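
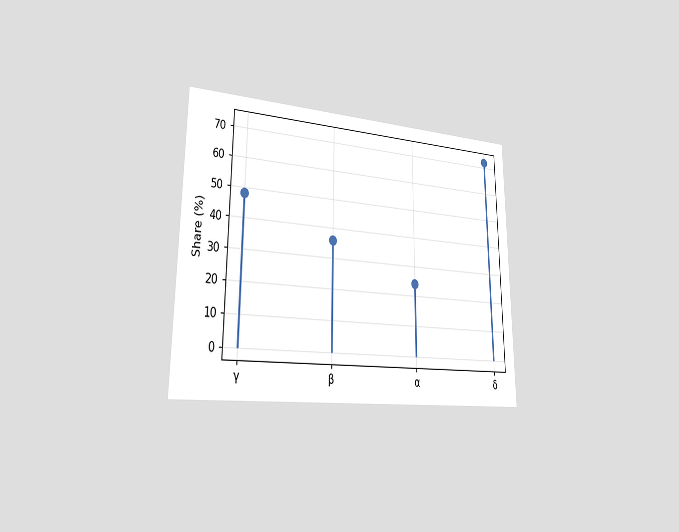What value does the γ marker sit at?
48%

The chart is viewed slightly from the left. The γ marker sits at 48%.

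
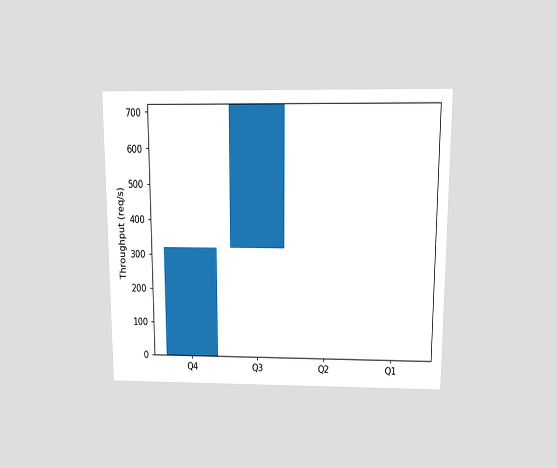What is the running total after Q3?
720req/s

The chart is viewed slightly from above. After Q3 the running total reaches 720req/s.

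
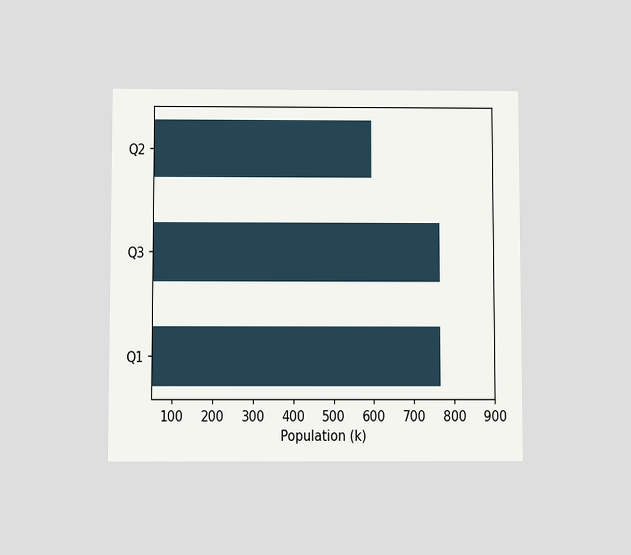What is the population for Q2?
595k

The chart is viewed slightly from below. Reading along the chart's x-axis, the Q2 bar reaches 595k.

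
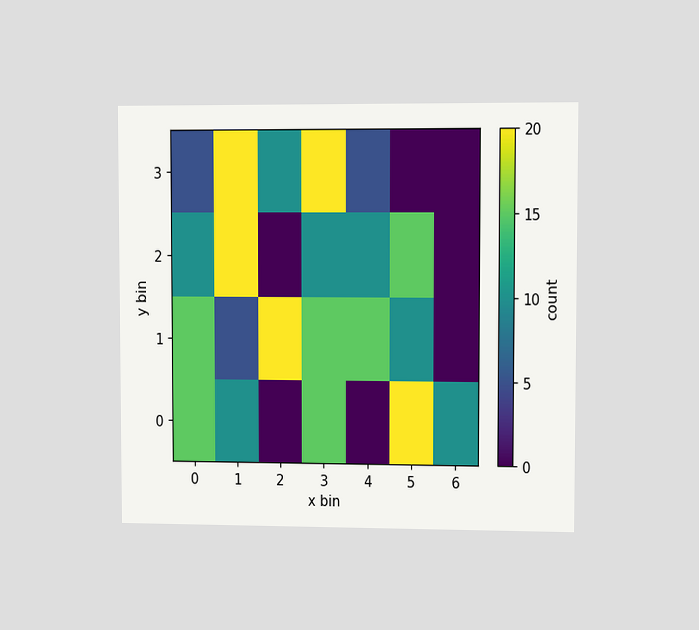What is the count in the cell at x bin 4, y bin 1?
15

The chart is viewed at a slight angle. Matching the cell (4, 1) against the colorbar gives 15.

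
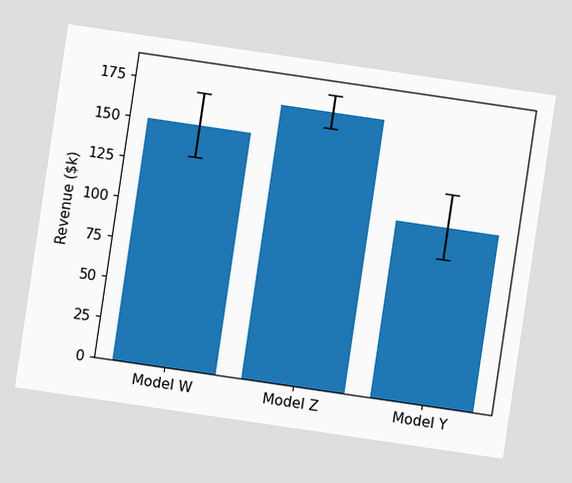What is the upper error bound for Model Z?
$180k

The chart is tilted about 8° clockwise. The Model Z bar's upper whisker reaches $180k.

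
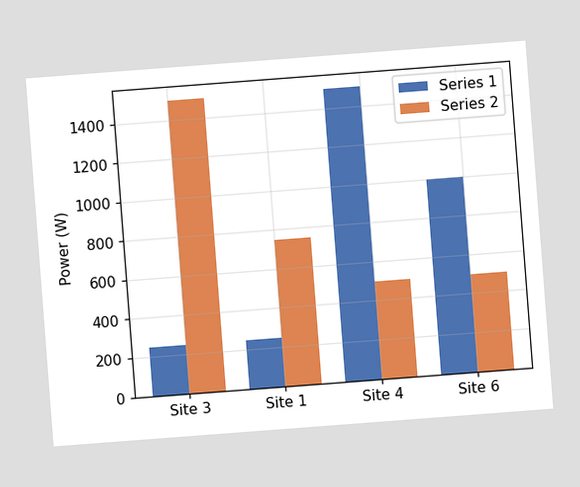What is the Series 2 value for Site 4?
500W

The chart is tilted about 4° counter-clockwise. The Series 2 bar at Site 4 reaches 500W on the y-axis.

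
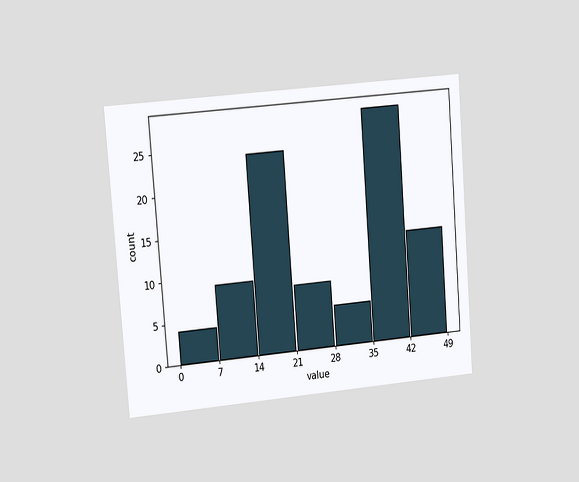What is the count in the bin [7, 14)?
9

The chart is tilted about 4° counter-clockwise and viewed slightly from the left. The [7, 14) bin has height 9.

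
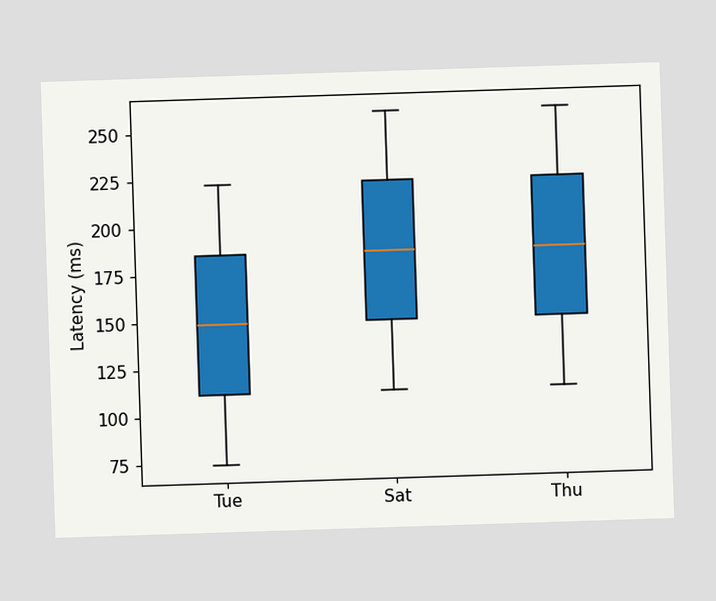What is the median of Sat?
The median line in the Sat box sits at 185ms.

185ms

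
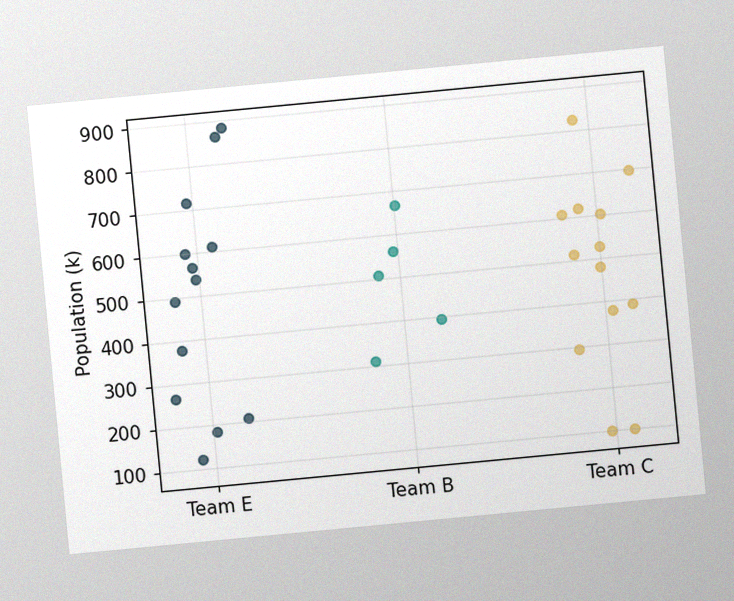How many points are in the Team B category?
The chart is tilted about 5° counter-clockwise, with some photo noise. Counting the markers in the Team B column gives 5.

5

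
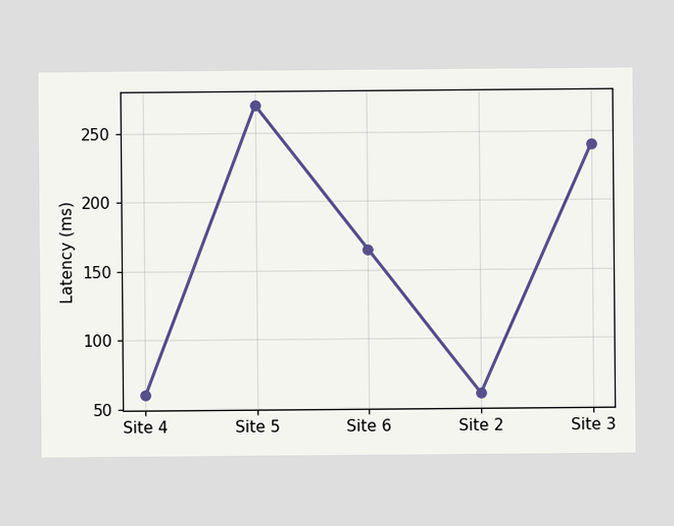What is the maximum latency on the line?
The highest point is at Site 5, and reading across to the y-axis gives 270ms.

270ms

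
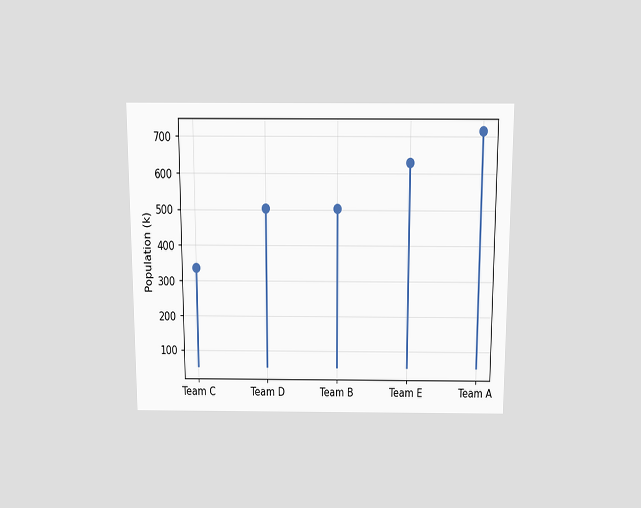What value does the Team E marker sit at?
The chart is viewed slightly from above. The Team E marker sits at 630k.

630k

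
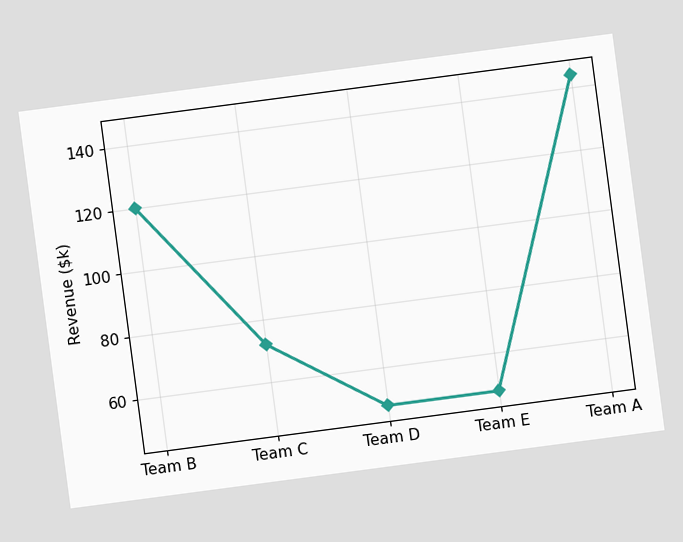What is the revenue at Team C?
$72k

The chart is tilted about 8° counter-clockwise. At Team C, the line is at $72k.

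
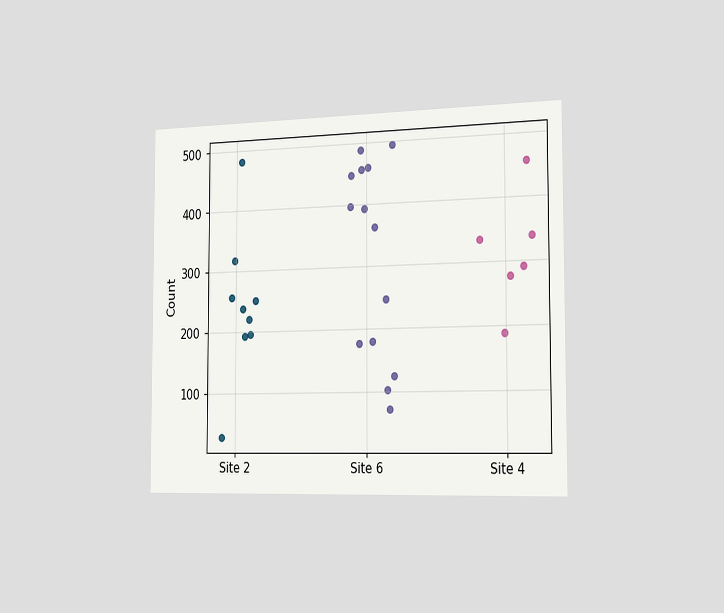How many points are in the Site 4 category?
6

The chart is viewed slightly from the right. Counting the markers in the Site 4 column gives 6.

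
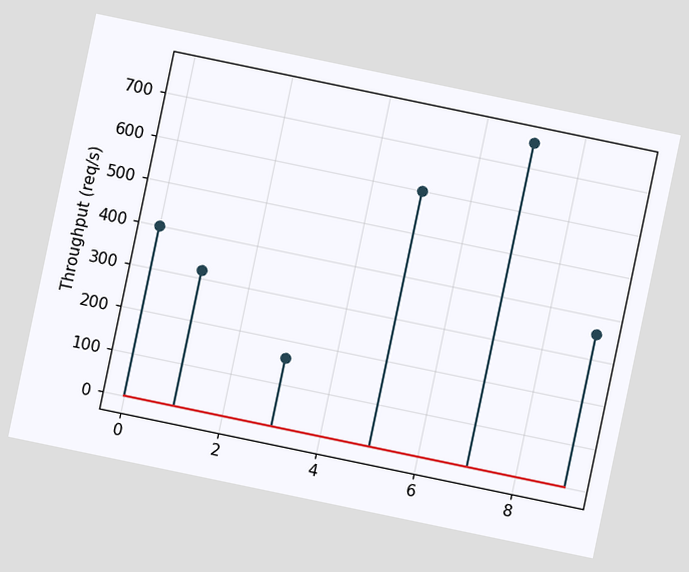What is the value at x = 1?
320req/s

The chart is tilted about 12° clockwise. The stem at x=1 reaches 320req/s.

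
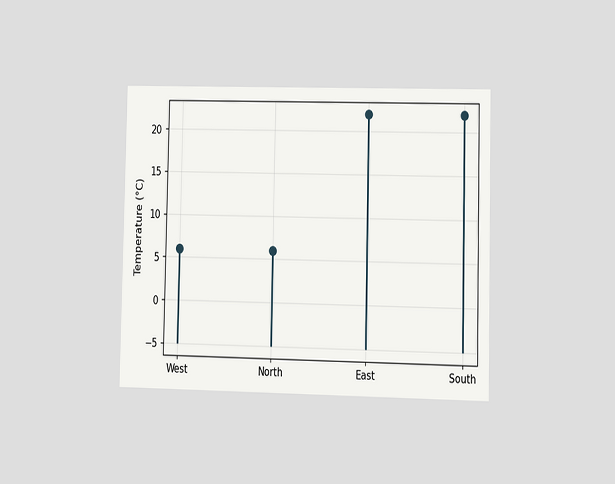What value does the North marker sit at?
6°C

The chart is viewed at a slight angle. The North marker sits at 6°C.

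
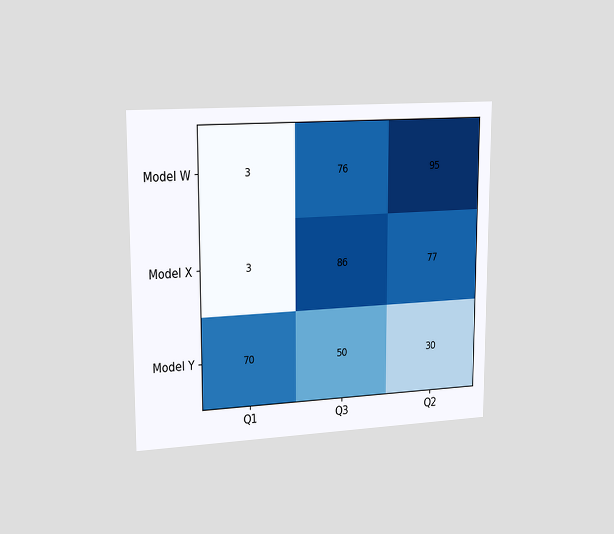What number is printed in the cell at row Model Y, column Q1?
The chart is viewed slightly from the left. The (Model Y, Q1) cell reads 70.

70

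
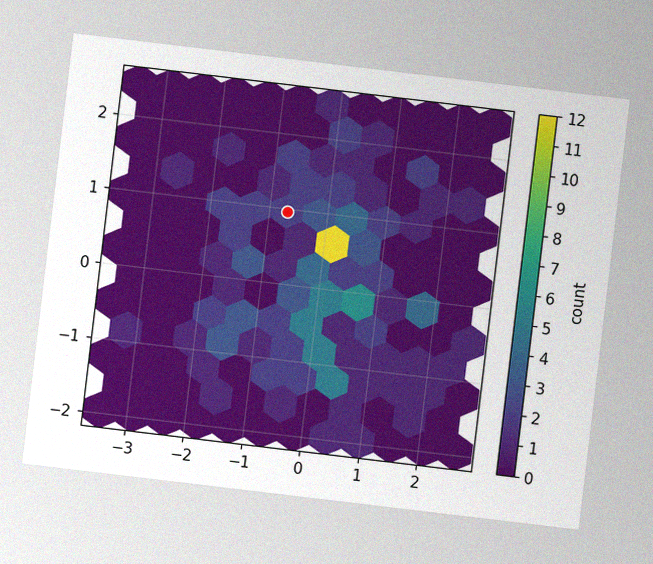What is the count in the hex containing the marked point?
2

The chart is tilted about 7° clockwise, with some photo noise. The marked hex reads 2 on the colorbar.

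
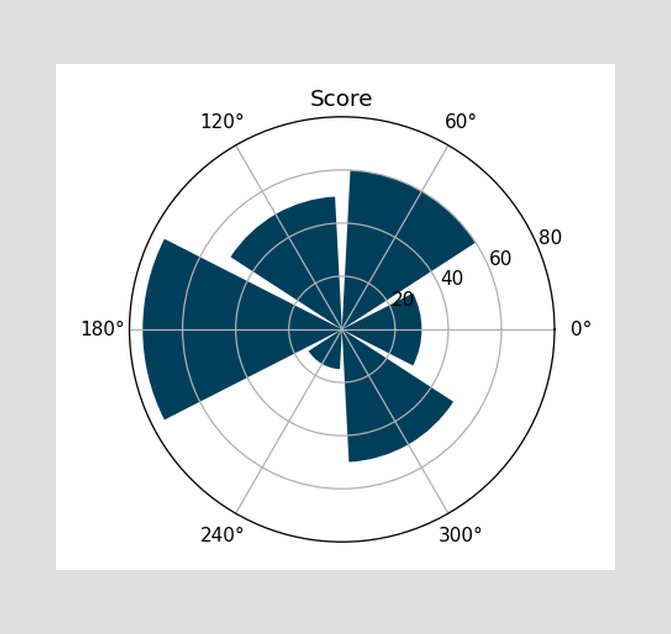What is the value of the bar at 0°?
The bar at 0° reaches 30 on the radial axis.

30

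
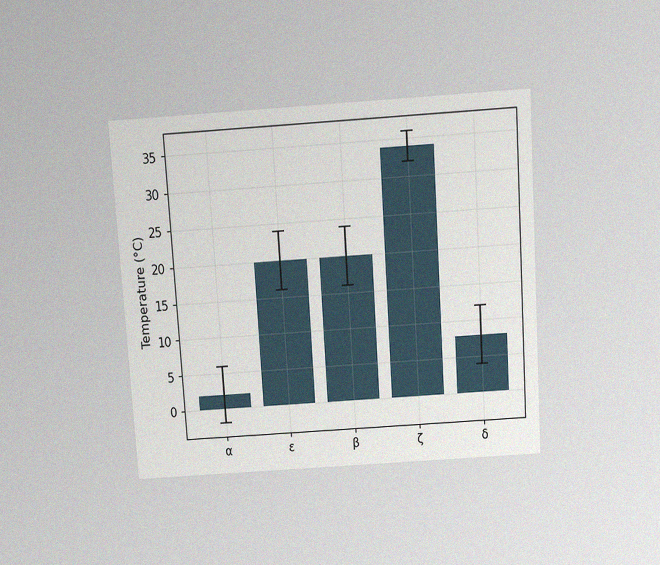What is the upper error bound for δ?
The chart is tilted about 4° counter-clockwise and viewed slightly from above, with some photo noise. The δ bar's upper whisker reaches 12°C.

12°C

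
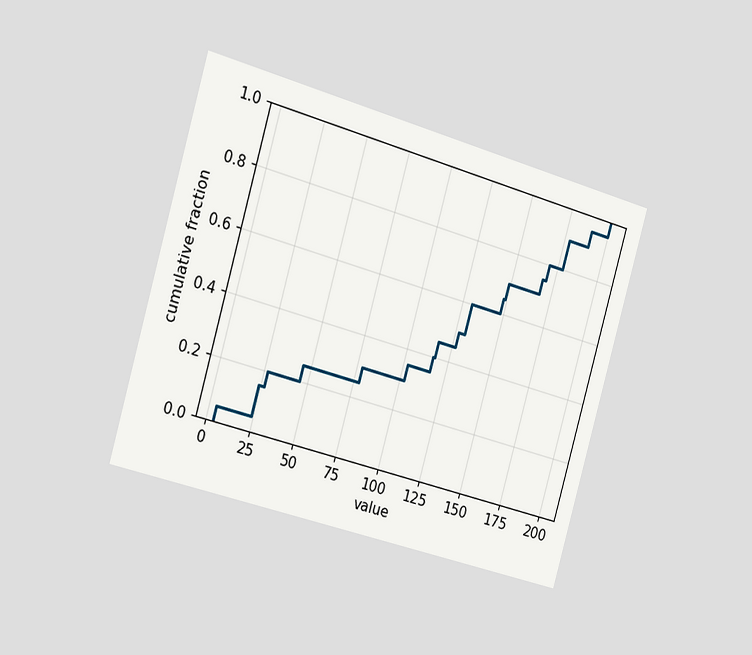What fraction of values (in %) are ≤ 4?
The chart is tilted about 16° clockwise and viewed slightly from the left. At x=4 the ECDF step is at 5%.

5%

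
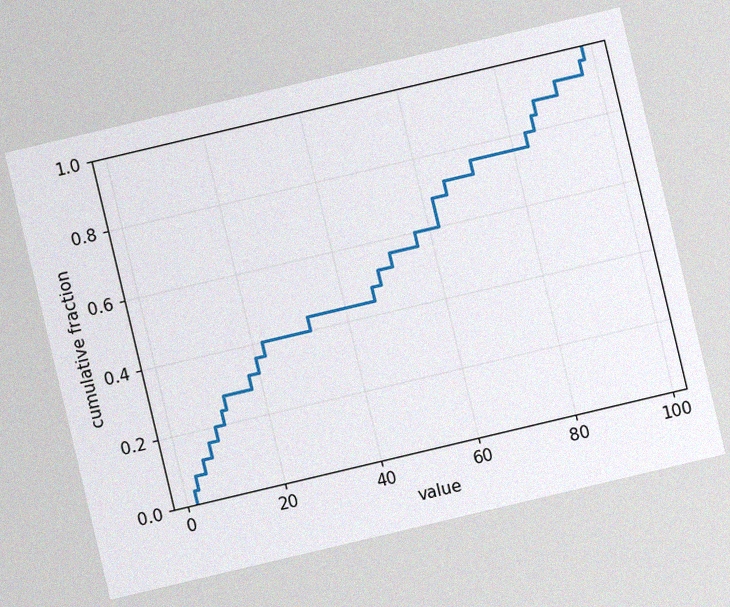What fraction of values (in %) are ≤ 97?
The chart is tilted about 13° counter-clockwise, with some photo noise. At x=97 the ECDF step is at 96%.

96%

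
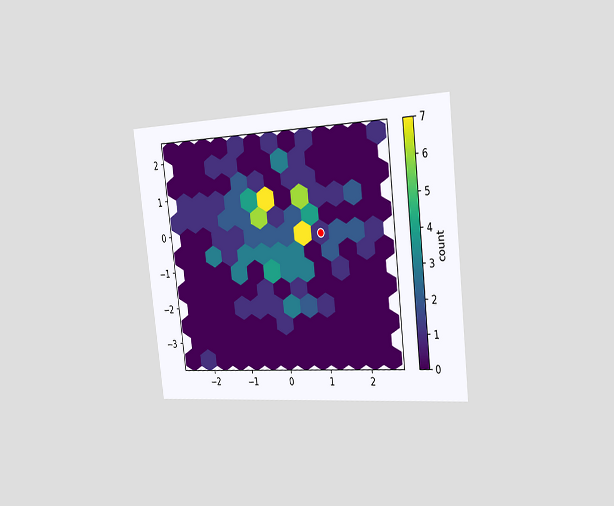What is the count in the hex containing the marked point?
1

The chart is tilted about 7° counter-clockwise and viewed slightly from the right. The marked hex reads 1 on the colorbar.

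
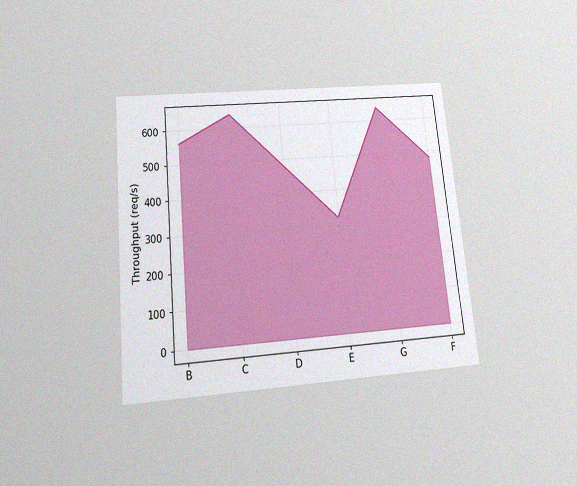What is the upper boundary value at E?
320req/s

The chart is tilted about 5° counter-clockwise and viewed slightly from below, with some photo noise. At E the upper boundary is at 320req/s.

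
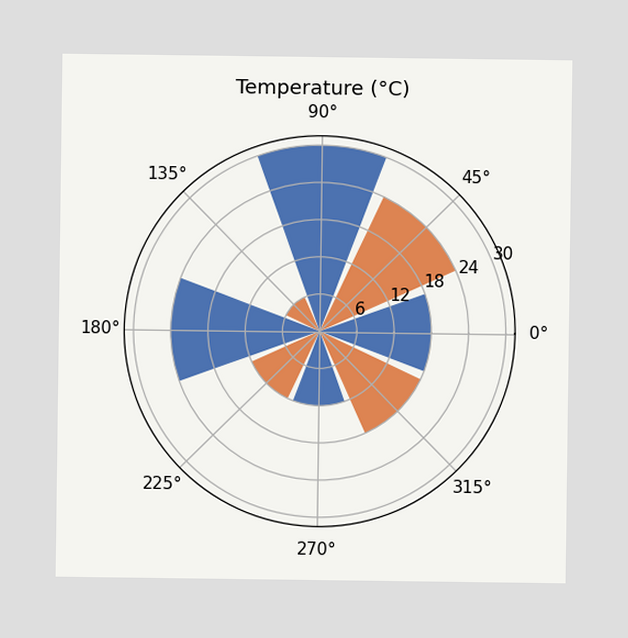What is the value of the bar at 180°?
The bar at 180° reaches 24°C on the radial axis.

24°C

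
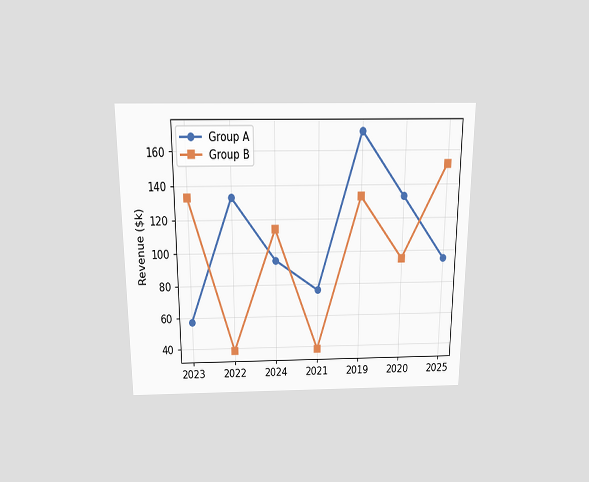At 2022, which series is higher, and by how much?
The chart is viewed slightly from above. At 2022, Group A sits above the other line by $95k.

Group A, by $95k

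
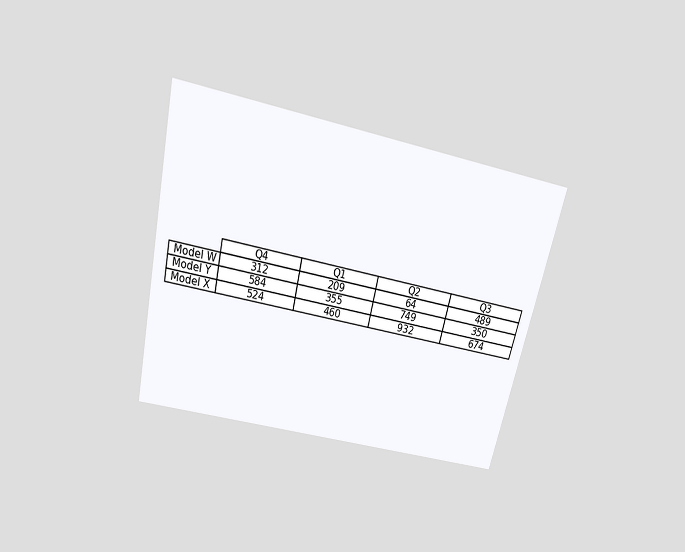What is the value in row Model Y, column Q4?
The chart is tilted about 13° clockwise and viewed slightly from above. The (Model Y, Q4) cell reads 584.

584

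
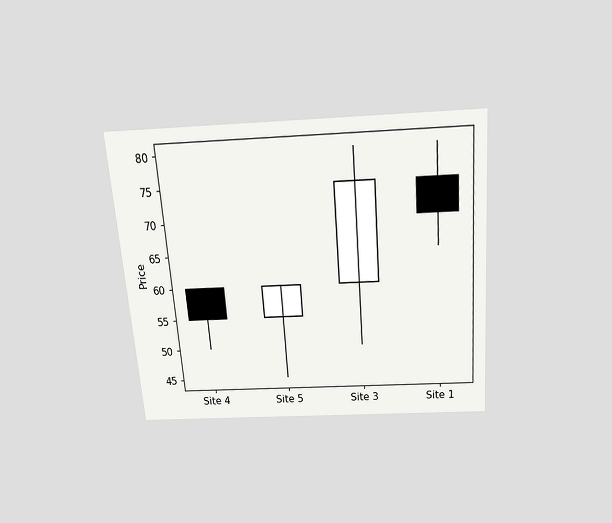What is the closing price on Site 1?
70

The chart is tilted about 4° counter-clockwise and viewed slightly from above. The Site 1 candle closes at 70.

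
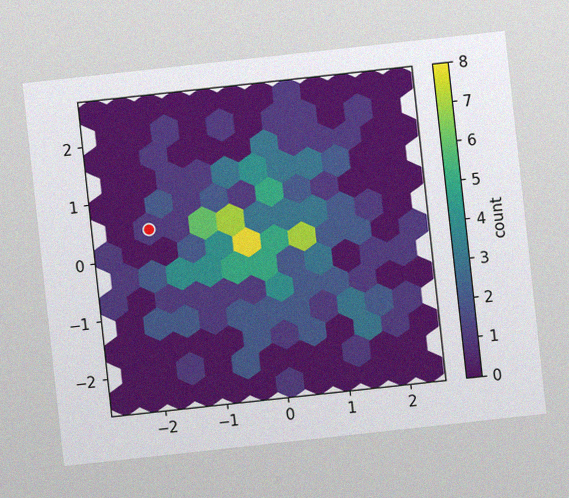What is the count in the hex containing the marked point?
The chart is tilted about 6° counter-clockwise, with some photo noise. The marked hex reads 1 on the colorbar.

1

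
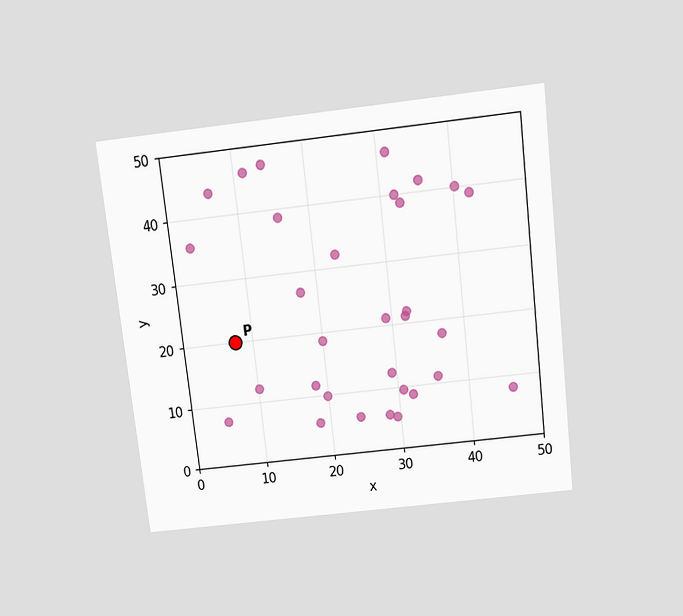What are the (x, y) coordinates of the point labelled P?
(7.5, 20)

The chart is tilted about 7° counter-clockwise and viewed slightly from above. Following the gridlines from P to each axis, P sits at (7.5, 20).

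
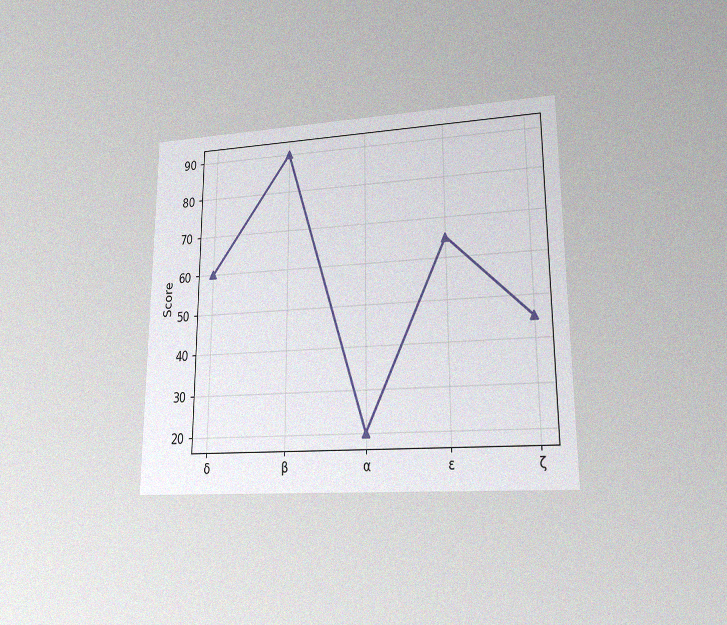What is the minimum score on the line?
The chart is viewed at a slight angle, with some photo noise. The lowest point is at α, and reading across to the y-axis gives 20.

20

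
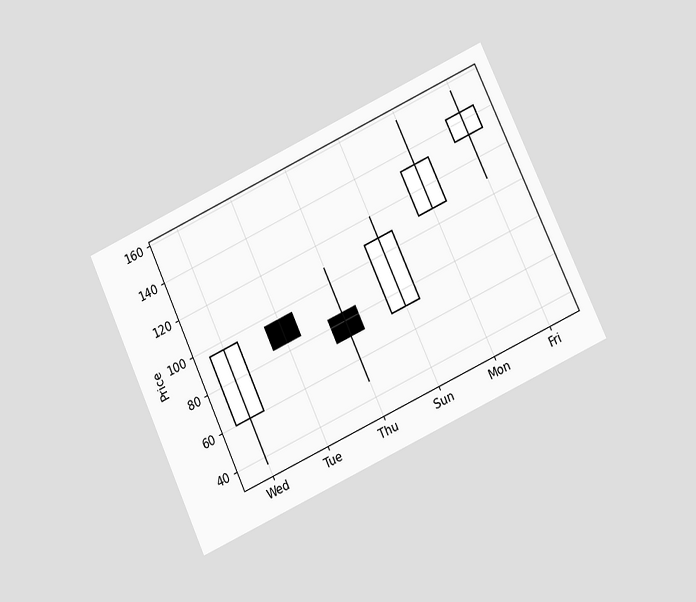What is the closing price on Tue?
The chart is tilted about 25° counter-clockwise and viewed at a slight angle. The Tue candle closes at 84.

84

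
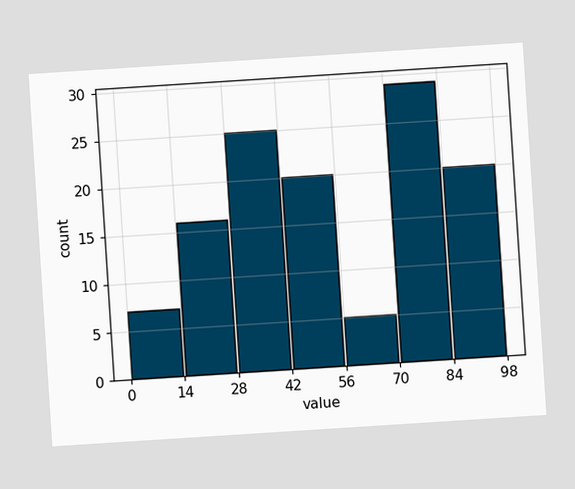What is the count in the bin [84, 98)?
The chart is tilted about 4° counter-clockwise. The [84, 98) bin has height 20.

20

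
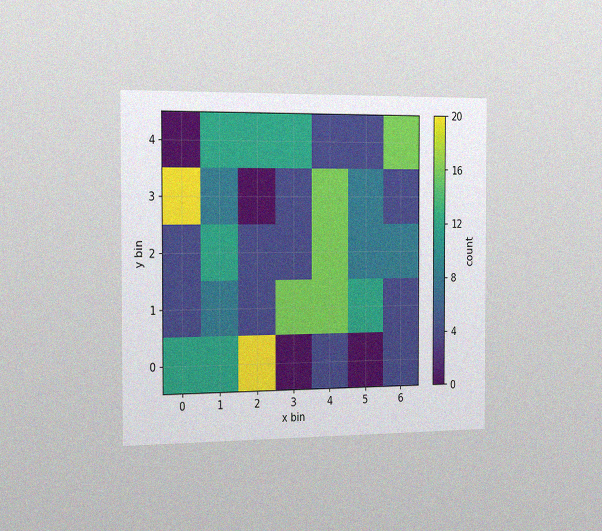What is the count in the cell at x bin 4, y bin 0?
4

The chart is viewed slightly from the left, with some photo noise. Matching the cell (4, 0) against the colorbar gives 4.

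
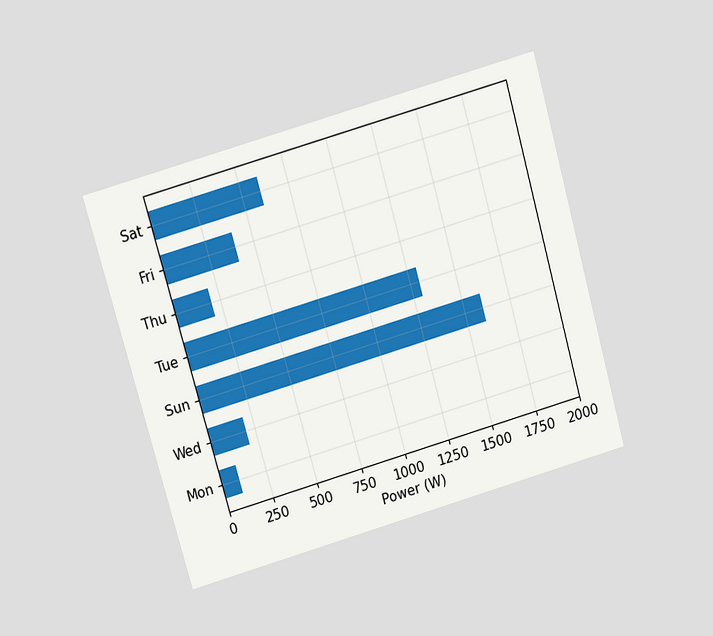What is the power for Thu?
The chart is tilted about 16° counter-clockwise and viewed slightly from above. Reading along the chart's x-axis, the Thu bar reaches 200W.

200W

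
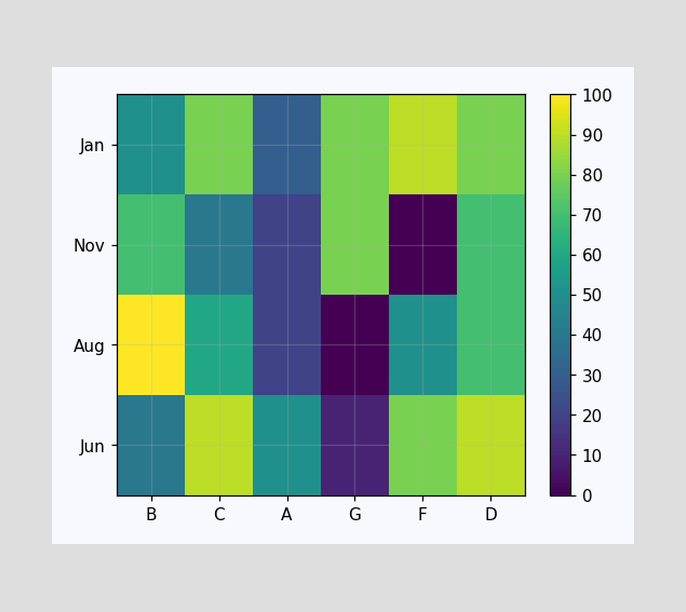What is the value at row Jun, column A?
Matching cell (Jun, A) against the colorbar gives 50.

50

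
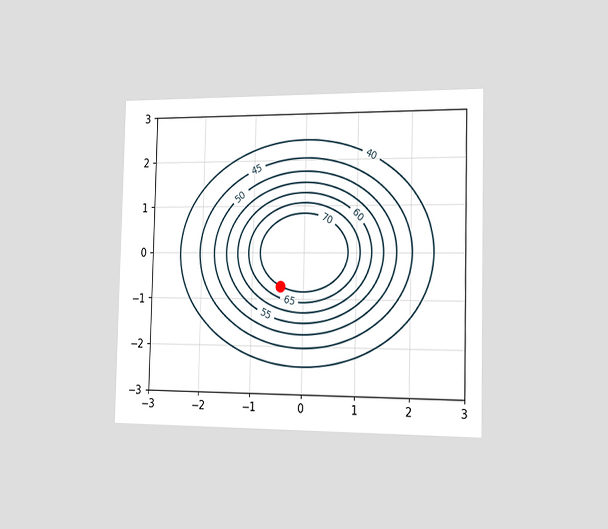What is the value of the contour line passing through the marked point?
70

The chart is viewed slightly from the right. The marked point sits on the contour labelled 70.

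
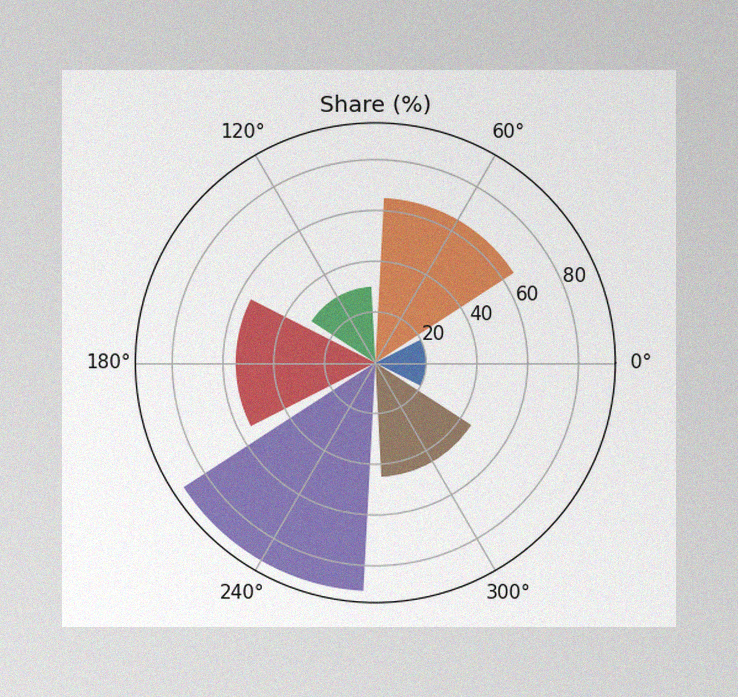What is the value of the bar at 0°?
20%

The image has some photo noise and uneven lighting. The bar at 0° reaches 20% on the radial axis.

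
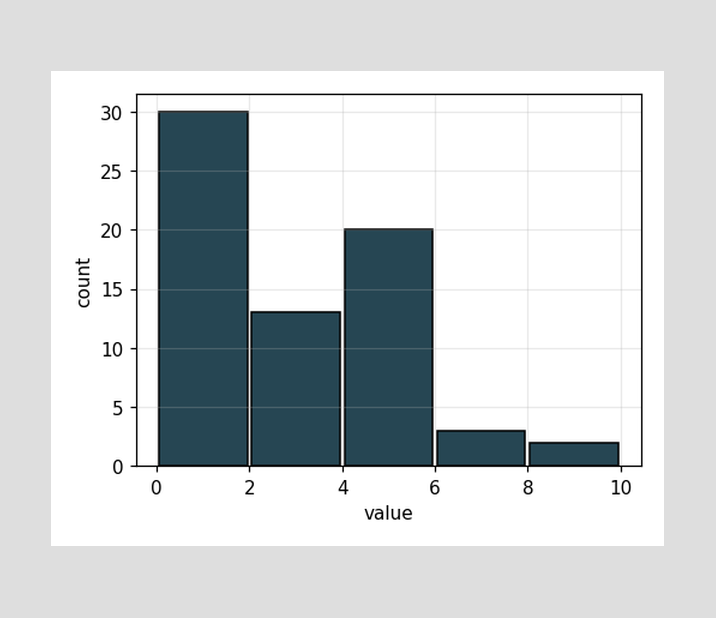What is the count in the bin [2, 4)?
The [2, 4) bin has height 13.

13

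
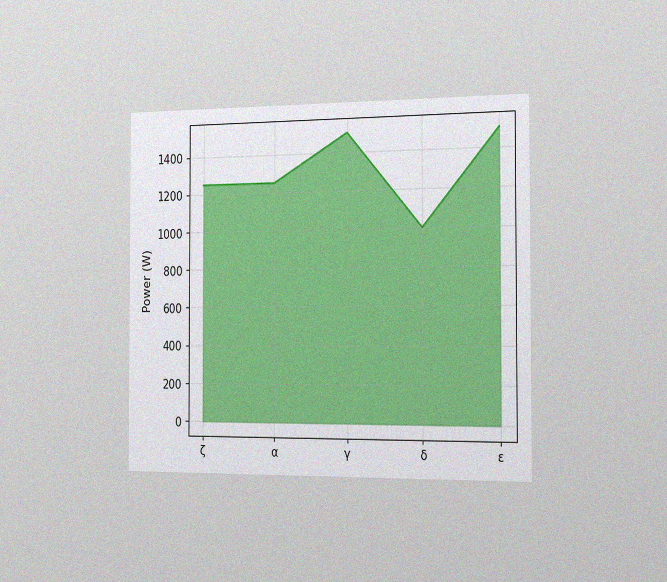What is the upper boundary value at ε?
The chart is viewed slightly from the right, with some photo noise. At ε the upper boundary is at 1500W.

1500W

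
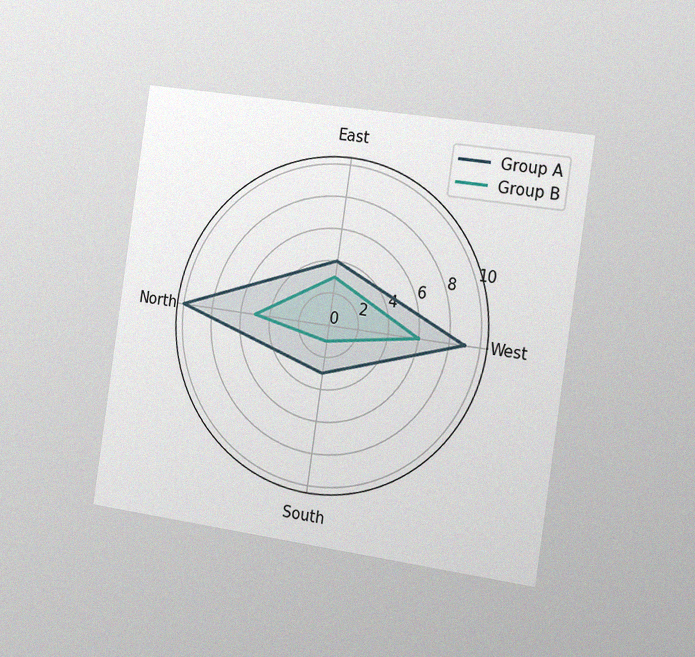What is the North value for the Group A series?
10

The chart is tilted about 8° clockwise and viewed slightly from the right, with some photo noise. On the North axis, Group A reaches 10.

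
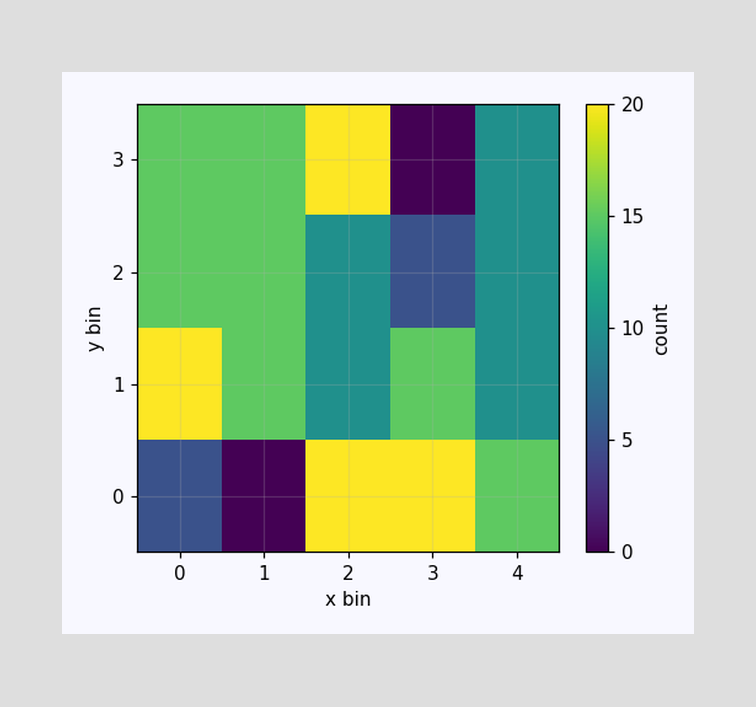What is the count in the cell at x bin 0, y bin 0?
Matching the cell (0, 0) against the colorbar gives 5.

5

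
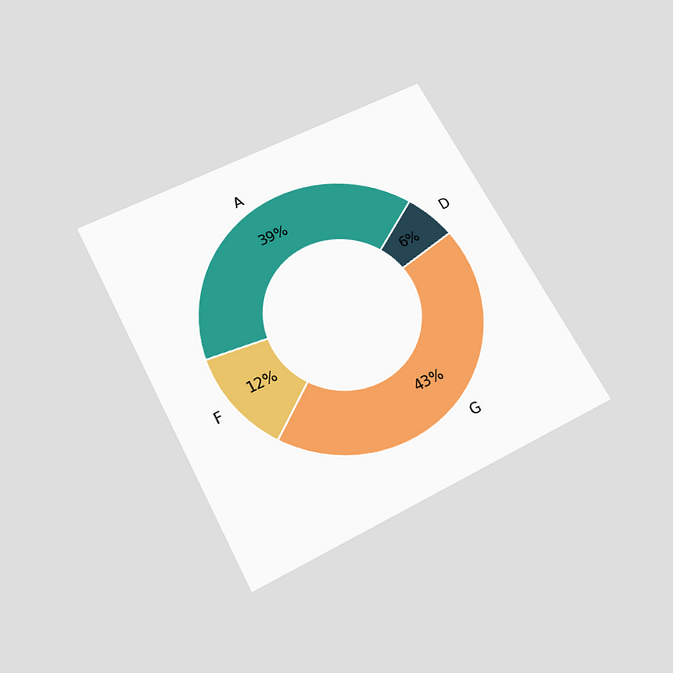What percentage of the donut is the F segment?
The chart is tilted about 28° counter-clockwise and viewed slightly from below. The F segment takes up 12% of the ring.

12%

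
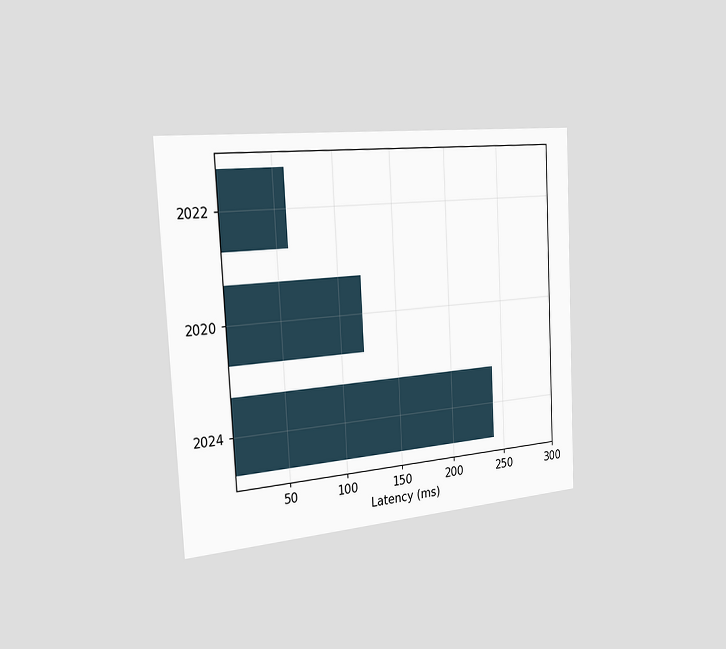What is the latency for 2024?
240ms

The chart is tilted about 3° counter-clockwise and viewed slightly from the left. Reading along the chart's x-axis, the 2024 bar reaches 240ms.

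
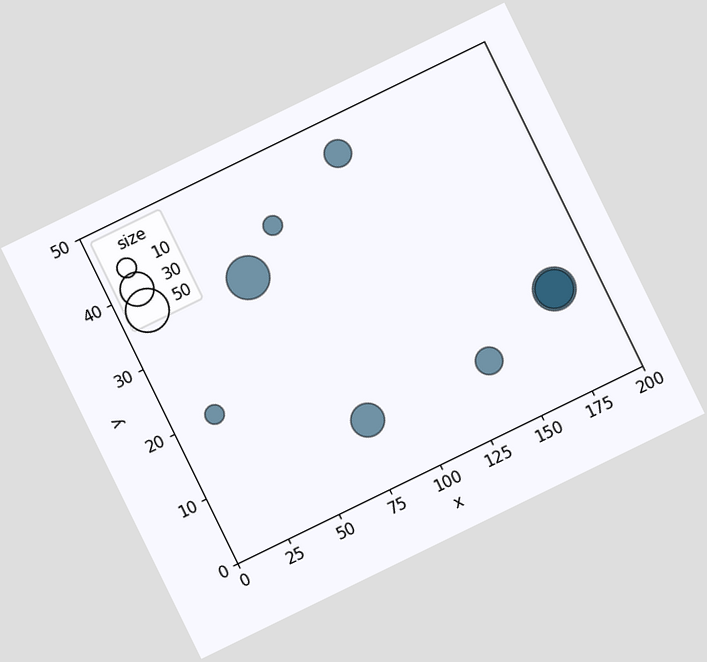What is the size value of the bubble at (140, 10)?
20

The chart is tilted about 26° counter-clockwise. Matching the bubble at (140, 10) against the size legend gives 20.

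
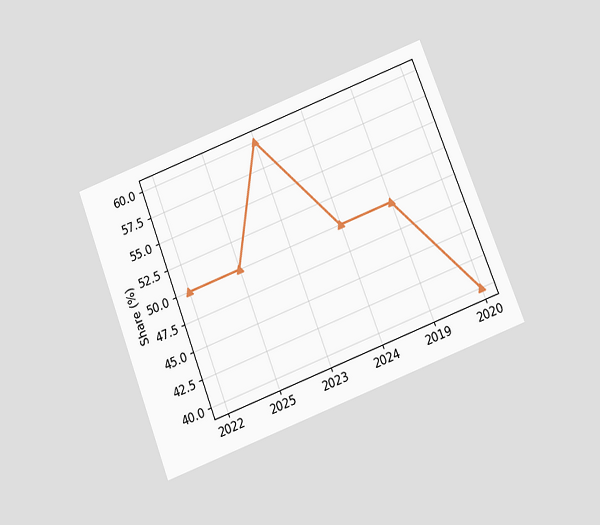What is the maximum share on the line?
60%

The chart is tilted about 21° counter-clockwise and viewed slightly from below. The highest point is at 2023, and reading across to the y-axis gives 60%.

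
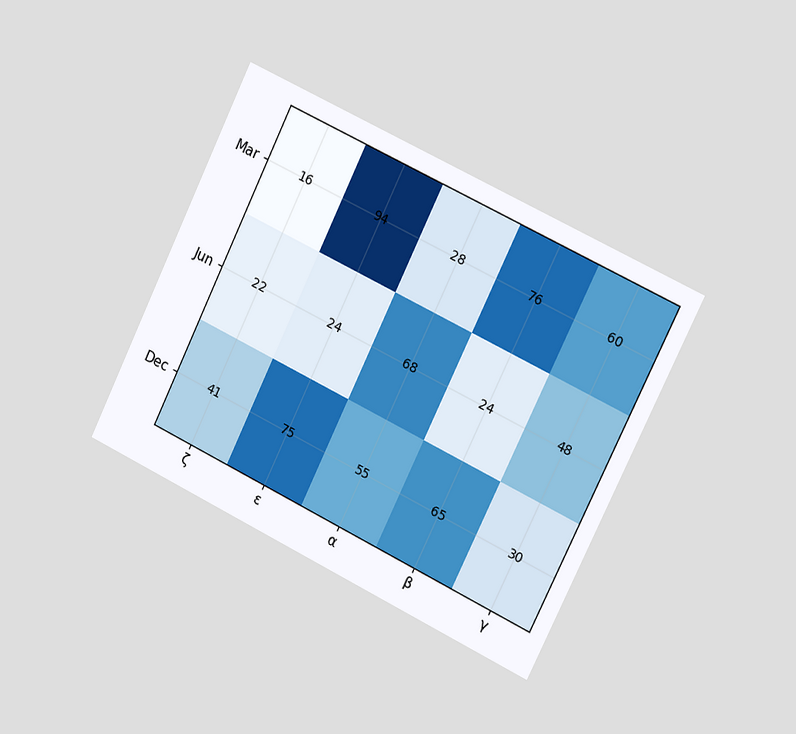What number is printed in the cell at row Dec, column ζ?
41

The chart is tilted about 26° clockwise and viewed slightly from the right. The (Dec, ζ) cell reads 41.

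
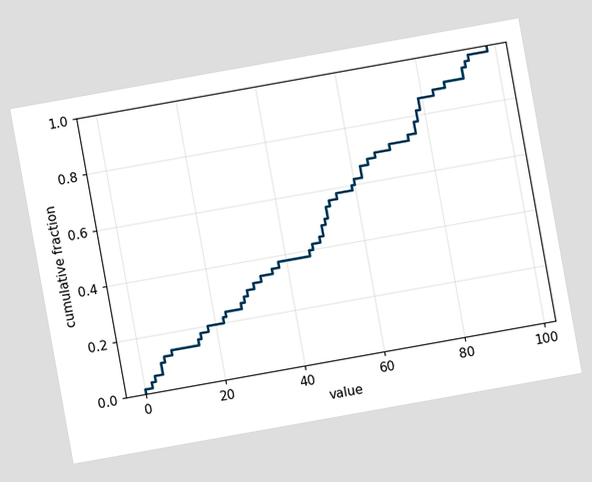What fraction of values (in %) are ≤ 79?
86%

The chart is tilted about 10° counter-clockwise. At x=79 the ECDF step is at 86%.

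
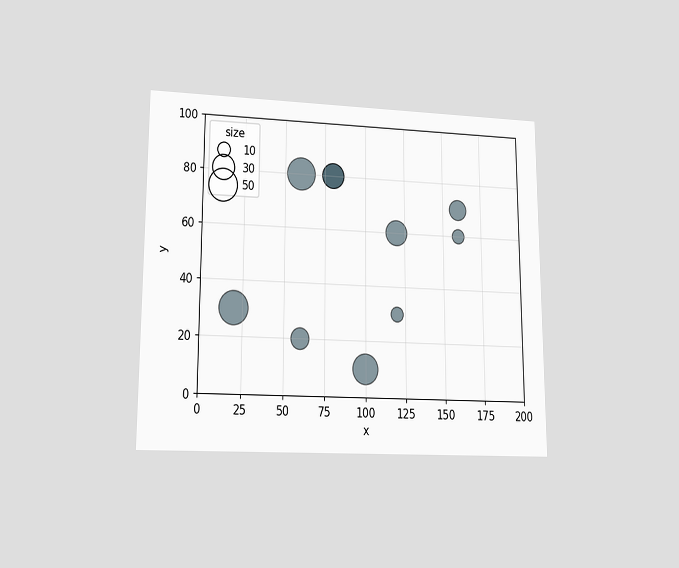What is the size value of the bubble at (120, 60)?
30

The chart is viewed at a slight angle. Matching the bubble at (120, 60) against the size legend gives 30.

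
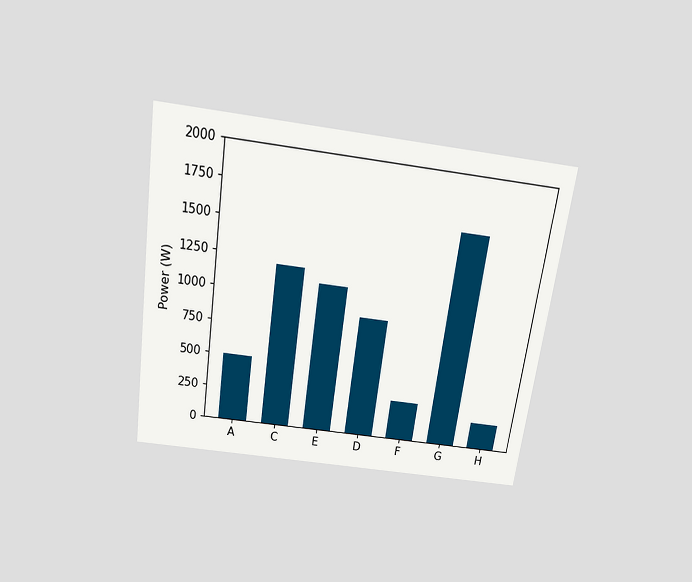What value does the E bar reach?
1100W

The chart is tilted about 8° clockwise and viewed slightly from above. Reading along the chart's y-axis, the E bar reaches 1100W.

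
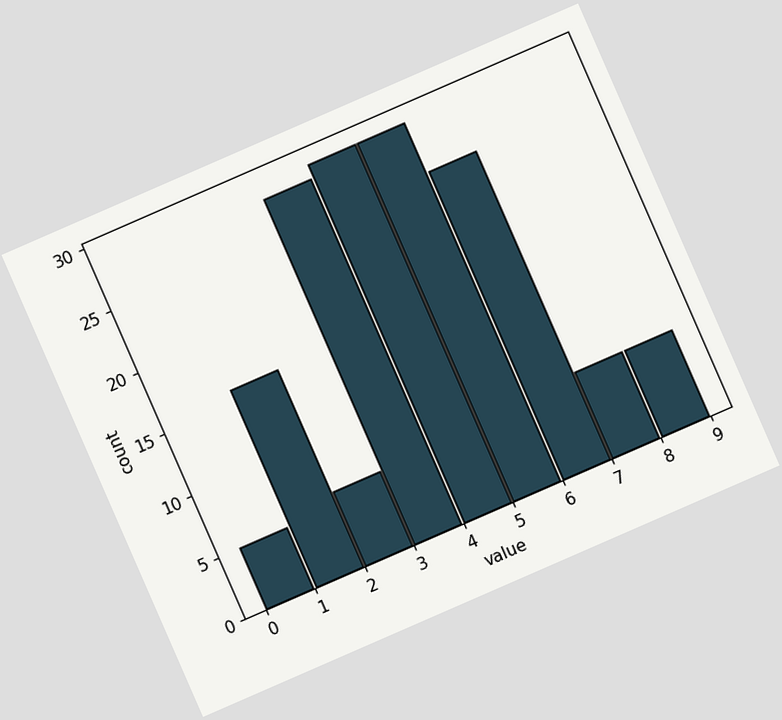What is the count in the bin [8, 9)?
The chart is tilted about 24° counter-clockwise. The [8, 9) bin has height 7.

7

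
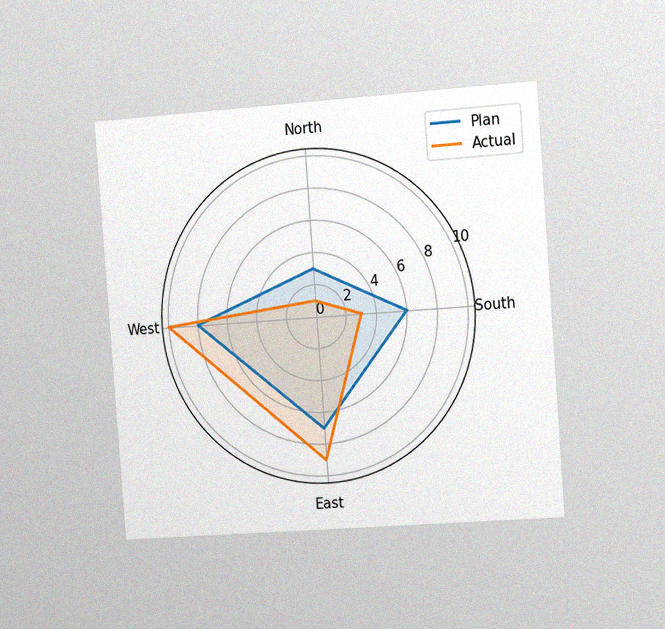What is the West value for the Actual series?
10

The chart is tilted about 4° counter-clockwise and viewed slightly from the right, with some photo noise. On the West axis, Actual reaches 10.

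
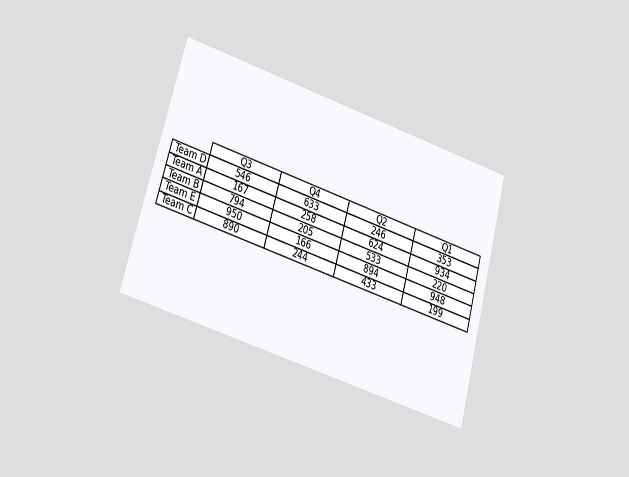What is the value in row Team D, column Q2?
The chart is tilted about 16° clockwise and viewed at a slight angle. The (Team D, Q2) cell reads 246.

246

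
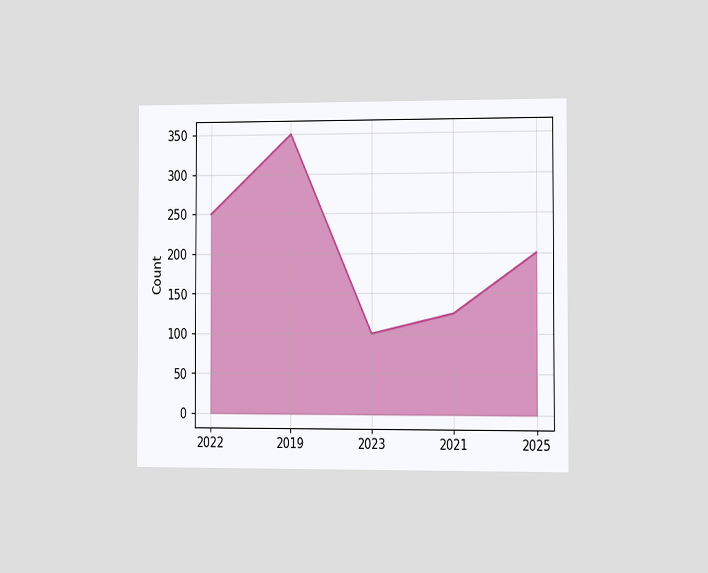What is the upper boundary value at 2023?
100

The chart is viewed slightly from the right. At 2023 the upper boundary is at 100.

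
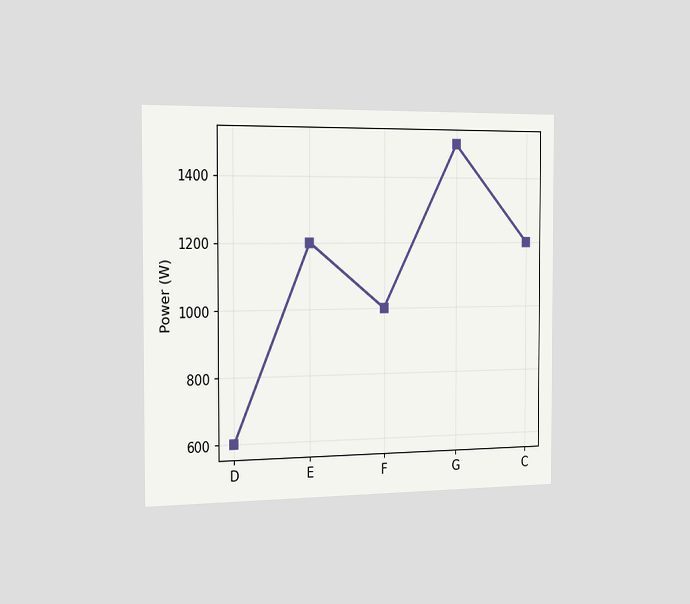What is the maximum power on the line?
1500W

The chart is viewed slightly from the left. The highest point is at G, and reading across to the y-axis gives 1500W.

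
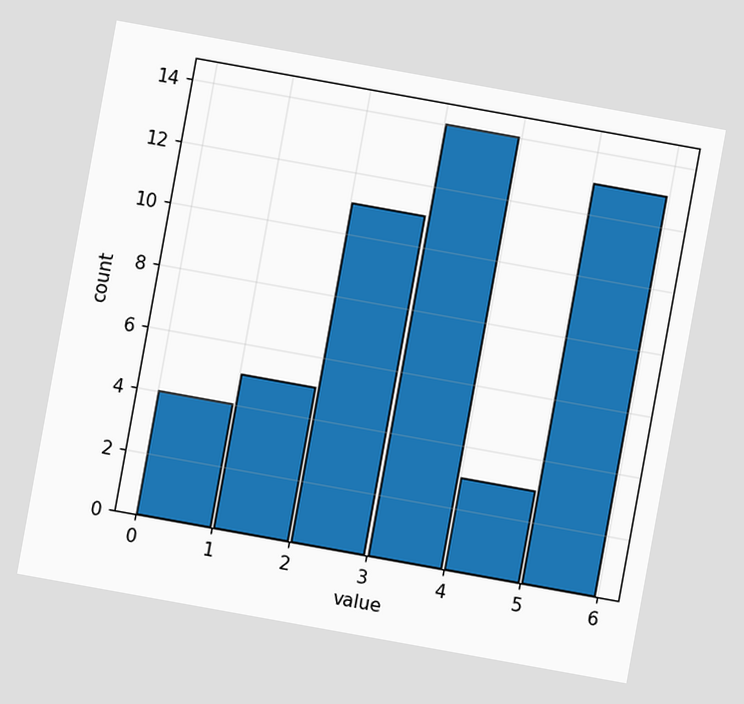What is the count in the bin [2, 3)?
11

The chart is tilted about 10° clockwise. The [2, 3) bin has height 11.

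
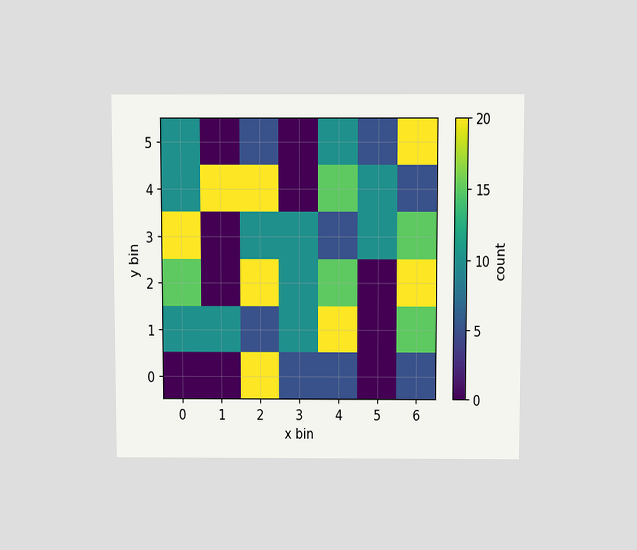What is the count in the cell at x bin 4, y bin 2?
The chart is viewed slightly from above. Matching the cell (4, 2) against the colorbar gives 15.

15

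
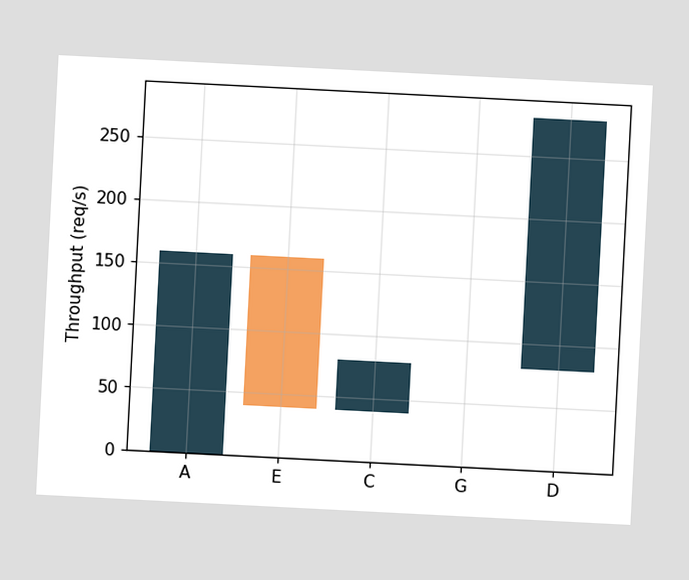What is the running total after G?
The chart is tilted about 3° clockwise. After G the running total reaches 80req/s.

80req/s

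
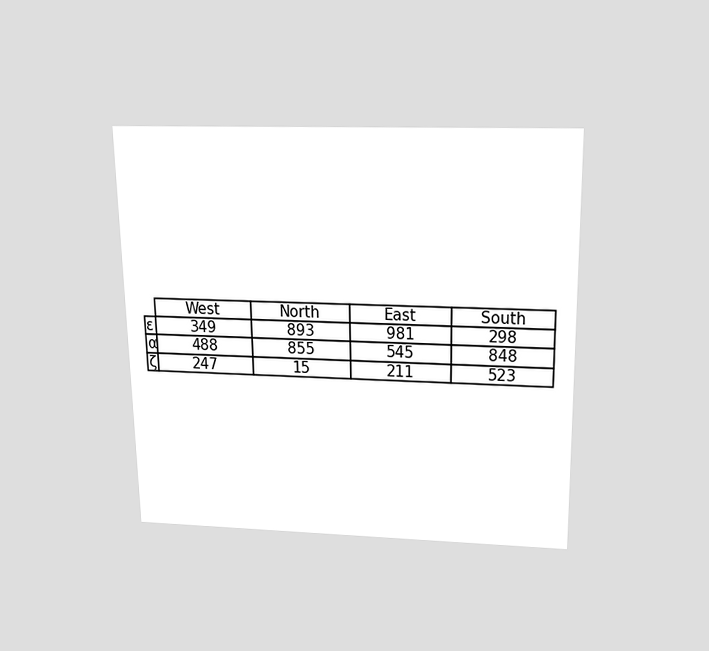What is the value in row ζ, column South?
523

The chart is viewed slightly from above. The (ζ, South) cell reads 523.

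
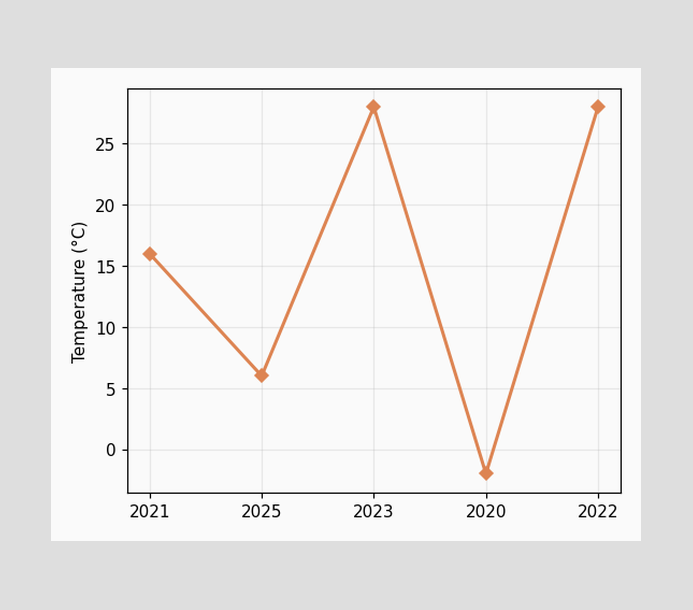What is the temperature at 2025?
6°C

At 2025, the line is at 6°C.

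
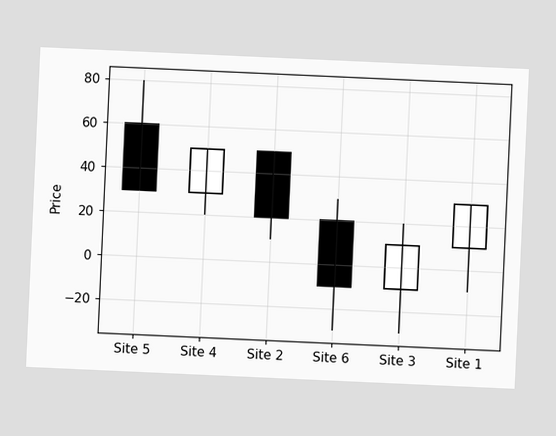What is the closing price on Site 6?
The chart is tilted about 3° clockwise. The Site 6 candle closes at -10.

-10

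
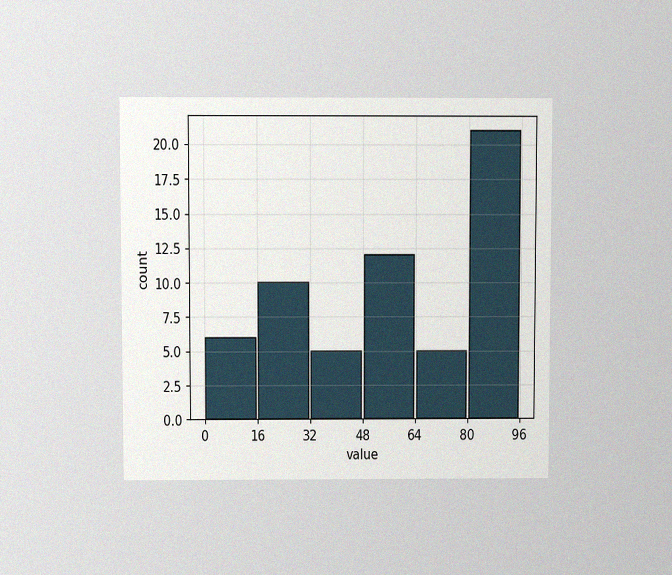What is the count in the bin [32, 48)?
The chart is viewed at a slight angle, with some photo noise. The [32, 48) bin has height 5.

5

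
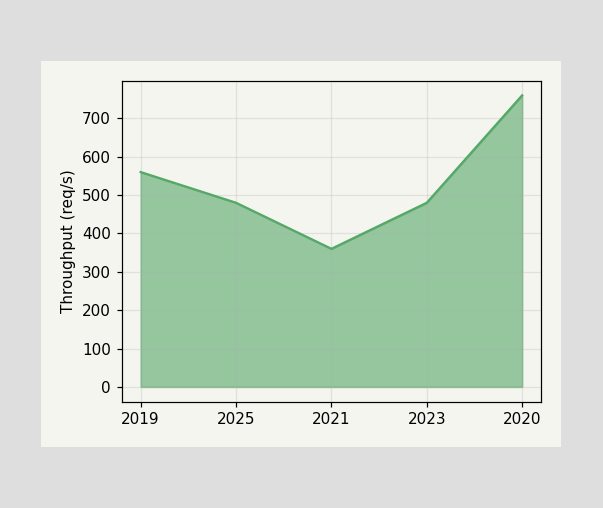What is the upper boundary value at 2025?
At 2025 the upper boundary is at 480req/s.

480req/s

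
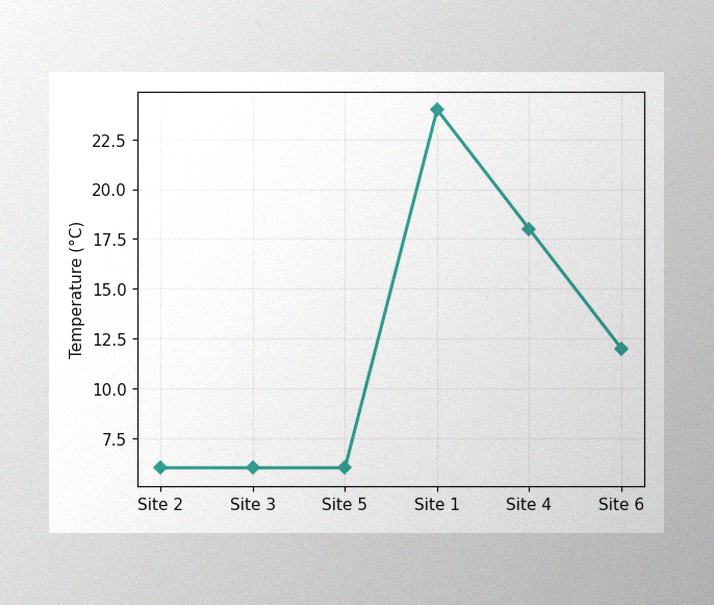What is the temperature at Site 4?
The image has some photo noise and uneven lighting. At Site 4, the line is at 18°C.

18°C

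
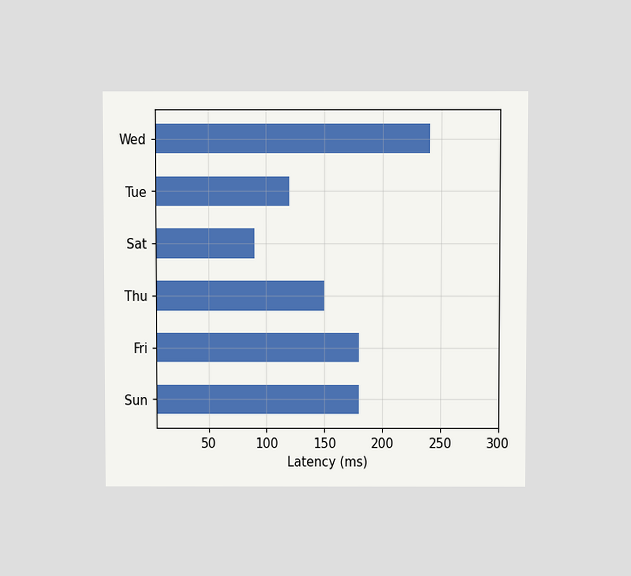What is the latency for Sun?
The chart is viewed slightly from above. Reading along the chart's x-axis, the Sun bar reaches 180ms.

180ms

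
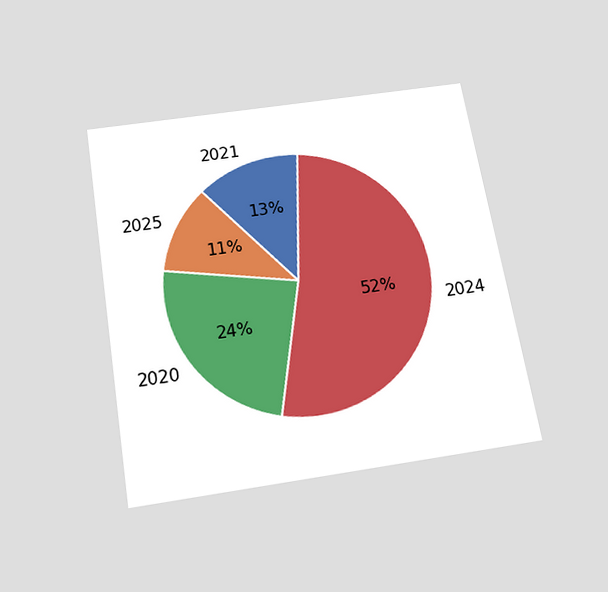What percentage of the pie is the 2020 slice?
The chart is tilted about 9° counter-clockwise and viewed slightly from below. The 2020 slice takes up 24% of the pie.

24%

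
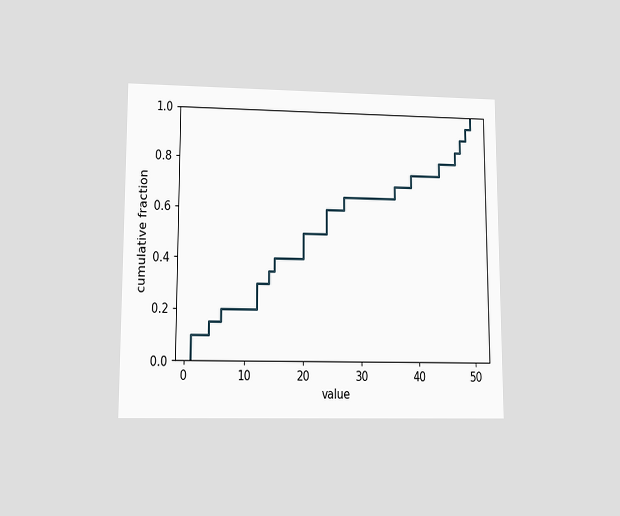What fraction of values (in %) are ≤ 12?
The chart is viewed at a slight angle. At x=12 the ECDF step is at 30%.

30%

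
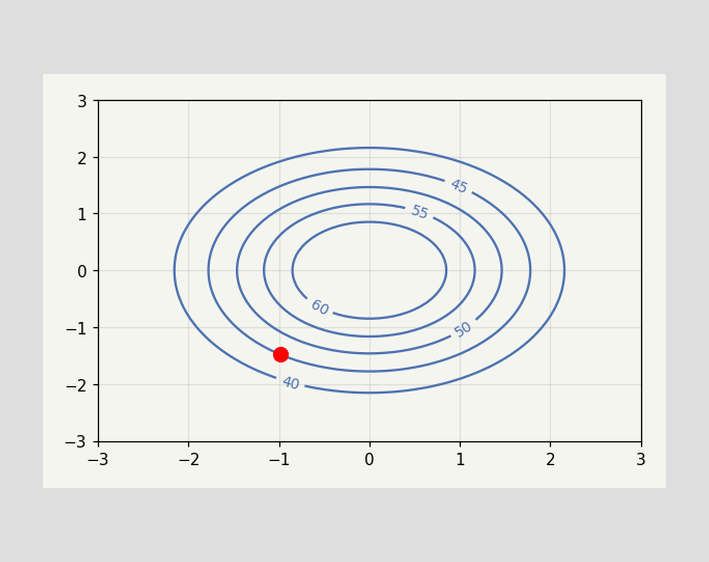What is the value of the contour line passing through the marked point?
The marked point sits on the contour labelled 45.

45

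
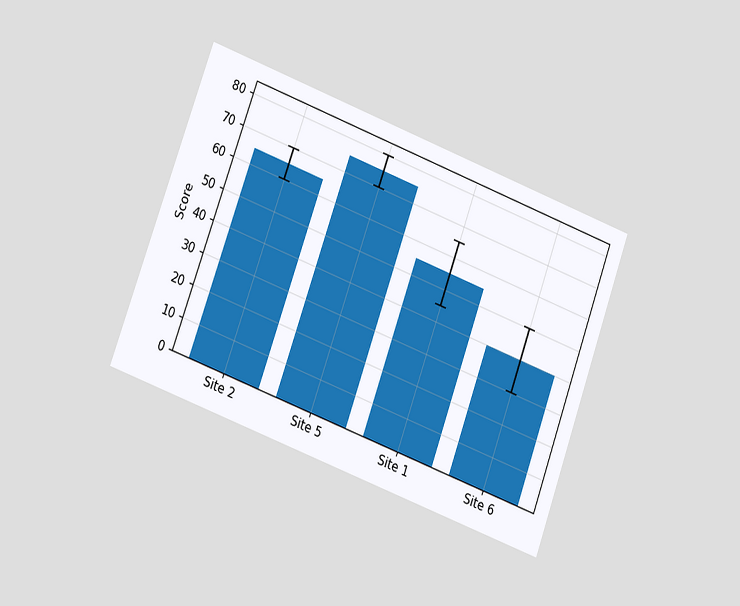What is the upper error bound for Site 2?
70

The chart is tilted about 20° clockwise and viewed at a slight angle. The Site 2 bar's upper whisker reaches 70.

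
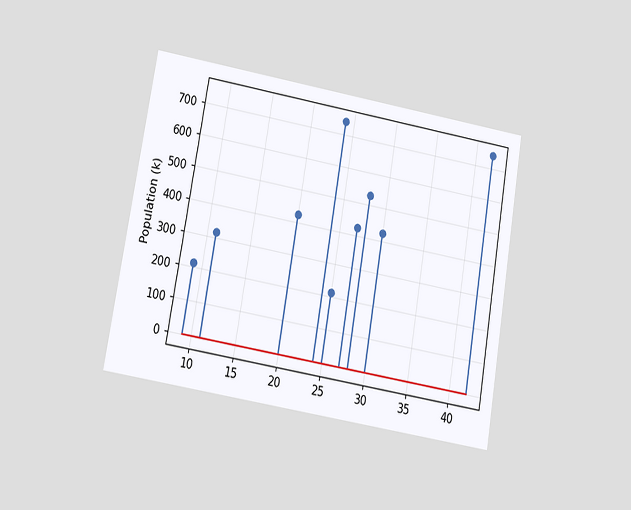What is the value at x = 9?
The chart is tilted about 10° clockwise and viewed at a slight angle. The stem at x=9 reaches 212k.

212k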